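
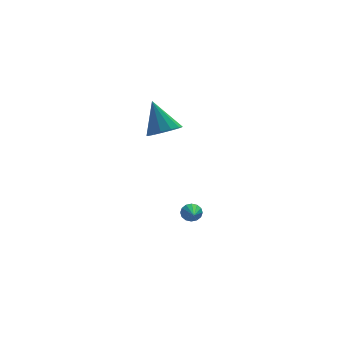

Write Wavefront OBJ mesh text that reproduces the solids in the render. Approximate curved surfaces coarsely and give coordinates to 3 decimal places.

v 0.952 0.918 -3.495
v 1.162 0.657 -3.956
v 0.568 -0.718 -2.745
v 1.392 0.687 -3.774
v 1.504 0.779 -3.517
v 1.468 0.908 -3.254
v 1.293 1.04 -3.056
v 1.027 1.139 -2.976
v 0.741 1.179 -3.034
v 0.511 1.149 -3.217
v 0.399 1.057 -3.474
v 0.435 0.928 -3.737
v 0.61 0.796 -3.935
v 0.876 0.697 -4.015
v -0.522 0.735 2.694
v 0.064 0.165 3.177
v -0.838 1.825 4.366
v 0.367 0.558 2.978
v 0.388 1.008 2.688
v 0.12 1.371 2.401
v -0.352 1.533 2.207
v -0.878 1.441 2.167
v -1.291 1.125 2.295
v -1.46 0.685 2.55
v -1.331 0.262 2.85
v -0.945 -0.012 3.101
v -0.425 -0.048 3.223
f 2 1 4
f 2 4 3
f 4 1 5
f 4 5 3
f 5 1 6
f 5 6 3
f 6 1 7
f 6 7 3
f 7 1 8
f 7 8 3
f 8 1 9
f 8 9 3
f 9 1 10
f 9 10 3
f 10 1 11
f 10 11 3
f 11 1 12
f 11 12 3
f 12 1 13
f 12 13 3
f 13 1 14
f 13 14 3
f 14 1 2
f 14 2 3
f 16 15 18
f 16 18 17
f 18 15 19
f 18 19 17
f 19 15 20
f 19 20 17
f 20 15 21
f 20 21 17
f 21 15 22
f 21 22 17
f 22 15 23
f 22 23 17
f 23 15 24
f 23 24 17
f 24 15 25
f 24 25 17
f 25 15 26
f 25 26 17
f 26 15 27
f 26 27 17
f 27 15 16
f 27 16 17



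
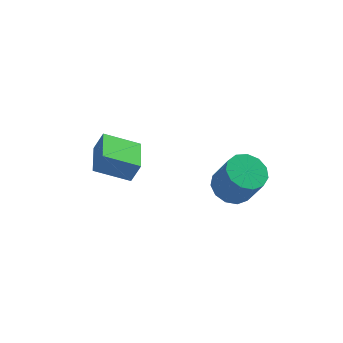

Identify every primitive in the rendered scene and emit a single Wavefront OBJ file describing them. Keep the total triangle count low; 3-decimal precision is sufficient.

v -3.714 1.307 -1.058
v -3.219 1.271 0.046
v -3.278 3.182 -1.194
v -2.782 3.146 -0.09
v -1.938 0.834 -1.87
v -1.442 0.798 -0.766
v -1.501 2.709 -2.006
v -1.006 2.673 -0.902
v 1.993 -3.119 0.755
v 2.922 -3.426 0.346
v 3.456 -4.088 2.056
v 2.527 -3.781 2.465
v 2.999 -2.866 0.539
v 3.533 -3.528 2.249
v 2.757 -2.386 0.8
v 3.292 -3.048 2.51
v 2.273 -2.139 1.047
v 2.807 -2.801 2.757
v 1.699 -2.203 1.201
v 2.234 -2.866 2.911
v 1.219 -2.558 1.214
v 1.753 -3.22 2.924
v 0.985 -3.091 1.081
v 1.519 -3.753 2.791
v 1.07 -3.633 0.844
v 1.604 -4.295 2.554
v 1.449 -4.011 0.579
v 1.983 -4.674 2.289
v 2 -4.106 0.37
v 2.534 -4.769 2.08
v 2.549 -3.888 0.283
v 3.083 -4.551 1.993
f 2 4 1
f 5 2 1
f 1 4 3
f 3 5 1
f 2 8 4
f 6 2 5
f 6 8 2
f 4 8 3
f 7 5 3
f 3 8 7
f 7 6 5
f 8 6 7
f 10 9 13
f 10 13 11
f 11 13 14
f 11 14 12
f 13 9 15
f 13 15 14
f 14 15 16
f 14 16 12
f 15 9 17
f 15 17 16
f 16 17 18
f 16 18 12
f 17 9 19
f 17 19 18
f 18 19 20
f 18 20 12
f 19 9 21
f 19 21 20
f 20 21 22
f 20 22 12
f 21 9 23
f 21 23 22
f 22 23 24
f 22 24 12
f 23 9 25
f 23 25 24
f 24 25 26
f 24 26 12
f 25 9 27
f 25 27 26
f 26 27 28
f 26 28 12
f 27 9 29
f 27 29 28
f 28 29 30
f 28 30 12
f 29 9 31
f 29 31 30
f 30 31 32
f 30 32 12
f 31 9 10
f 31 10 32
f 32 10 11
f 32 11 12



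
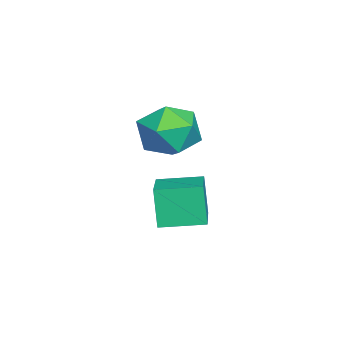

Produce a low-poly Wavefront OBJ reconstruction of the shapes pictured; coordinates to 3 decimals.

v 3.315 -2.805 0.169
v 2.982 -2.999 1.452
v 3.01 -1.475 0.292
v 2.677 -1.67 1.575
v 5.163 -2.43 0.705
v 4.83 -2.625 1.988
v 4.858 -1.101 0.828
v 4.525 -1.295 2.111
v 3.268 -1.845 4.372
v 4.268 -1.66 4.29
v 3.432 -3.16 3.39
v 4.432 -2.975 3.308
v 4.042 -3.292 4.196
v 3.941 -2.478 4.803
v 3.759 -2.342 2.877
v 3.658 -1.528 3.484
v 4.571 -1.967 3.366
v 4.746 -2.554 4.182
v 2.954 -2.266 3.498
v 3.129 -2.853 4.314
f 2 4 1
f 5 2 1
f 1 4 3
f 3 5 1
f 2 8 4
f 6 2 5
f 6 8 2
f 4 8 3
f 7 5 3
f 3 8 7
f 7 6 5
f 8 6 7
f 9 20 14
f 9 14 10
f 9 10 16
f 9 16 19
f 9 19 20
f 10 14 18
f 14 20 13
f 20 19 11
f 19 16 15
f 16 10 17
f 12 18 13
f 12 13 11
f 12 11 15
f 12 15 17
f 12 17 18
f 13 18 14
f 11 13 20
f 15 11 19
f 17 15 16
f 18 17 10



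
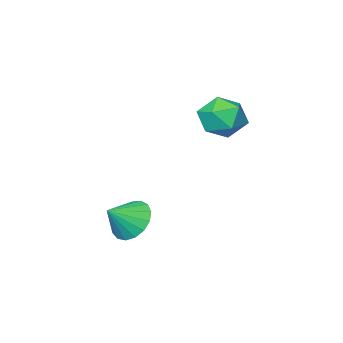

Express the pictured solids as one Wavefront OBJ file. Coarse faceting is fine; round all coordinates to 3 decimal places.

v -2.95 3.779 0.552
v -2.303 2.857 0.246
v -4.257 2.623 1.274
v -3.61 1.701 0.968
v -3.248 2.411 1.82
v -2.44 3.126 1.374
v -4.12 2.354 0.146
v -3.312 3.069 -0.3
v -3.026 1.976 -0.004
v -2.487 2.012 1.03
v -4.073 3.468 0.49
v -3.534 3.504 1.524
v 1.41 2.874 -3.829
v 1.974 2.357 -4.591
v 2.55 2.826 -2.951
v 2.068 2.856 -4.685
v 2.011 3.36 -4.583
v 1.816 3.752 -4.309
v 1.528 3.943 -3.924
v 1.213 3.889 -3.518
v 0.943 3.603 -3.183
v 0.78 3.15 -2.996
v 0.761 2.633 -2.999
v 0.891 2.172 -3.193
v 1.139 1.871 -3.533
v 1.45 1.801 -3.94
v 1.751 1.976 -4.322
f 1 12 6
f 1 6 2
f 1 2 8
f 1 8 11
f 1 11 12
f 2 6 10
f 6 12 5
f 12 11 3
f 11 8 7
f 8 2 9
f 4 10 5
f 4 5 3
f 4 3 7
f 4 7 9
f 4 9 10
f 5 10 6
f 3 5 12
f 7 3 11
f 9 7 8
f 10 9 2
f 14 13 16
f 14 16 15
f 16 13 17
f 16 17 15
f 17 13 18
f 17 18 15
f 18 13 19
f 18 19 15
f 19 13 20
f 19 20 15
f 20 13 21
f 20 21 15
f 21 13 22
f 21 22 15
f 22 13 23
f 22 23 15
f 23 13 24
f 23 24 15
f 24 13 25
f 24 25 15
f 25 13 26
f 25 26 15
f 26 13 27
f 26 27 15
f 27 13 14
f 27 14 15



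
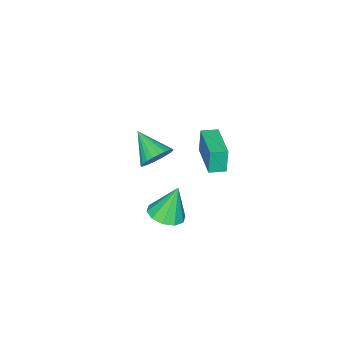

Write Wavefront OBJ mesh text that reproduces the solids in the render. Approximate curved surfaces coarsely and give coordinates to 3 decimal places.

v 3.608 0.334 -0.184
v 4.415 0.786 -0.014
v 3.072 0.626 1.584
v 4.025 1.177 -0.196
v 3.476 1.245 -0.374
v 2.978 0.966 -0.479
v 2.72 0.445 -0.472
v 2.802 -0.118 -0.354
v 3.191 -0.508 -0.171
v 3.74 -0.577 0.007
v 4.239 -0.297 0.112
v 4.496 0.223 0.104
v -2.663 -2.677 -1.792
v -2.83 -2.719 -0.373
v -3.353 -2.103 -1.857
v -3.52 -2.145 -0.437
v -1.3 -1.015 -1.583
v -1.467 -1.057 -0.163
v -1.99 -0.441 -1.647
v -2.157 -0.483 -0.228
v 0.296 -2.927 -0.38
v 1.143 -3.254 -0.581
v -0.056 -4.433 0.58
v 1.209 -3.073 -0.273
v 1.135 -2.87 0.018
v 0.933 -2.675 0.249
v 0.635 -2.519 0.384
v 0.285 -2.425 0.403
v -0.063 -2.408 0.302
v -0.357 -2.469 0.098
v -0.551 -2.601 -0.179
v -0.616 -2.782 -0.487
v -0.542 -2.985 -0.778
v -0.341 -3.179 -1.009
v -0.042 -3.335 -1.144
v 0.308 -3.429 -1.163
v 0.656 -3.447 -1.063
v 0.949 -3.385 -0.858
f 2 1 4
f 2 4 3
f 4 1 5
f 4 5 3
f 5 1 6
f 5 6 3
f 6 1 7
f 6 7 3
f 7 1 8
f 7 8 3
f 8 1 9
f 8 9 3
f 9 1 10
f 9 10 3
f 10 1 11
f 10 11 3
f 11 1 12
f 11 12 3
f 12 1 2
f 12 2 3
f 14 16 13
f 17 14 13
f 13 16 15
f 15 17 13
f 14 20 16
f 18 14 17
f 18 20 14
f 16 20 15
f 19 17 15
f 15 20 19
f 19 18 17
f 20 18 19
f 22 21 24
f 22 24 23
f 24 21 25
f 24 25 23
f 25 21 26
f 25 26 23
f 26 21 27
f 26 27 23
f 27 21 28
f 27 28 23
f 28 21 29
f 28 29 23
f 29 21 30
f 29 30 23
f 30 21 31
f 30 31 23
f 31 21 32
f 31 32 23
f 32 21 33
f 32 33 23
f 33 21 34
f 33 34 23
f 34 21 35
f 34 35 23
f 35 21 36
f 35 36 23
f 36 21 37
f 36 37 23
f 37 21 38
f 37 38 23
f 38 21 22
f 38 22 23



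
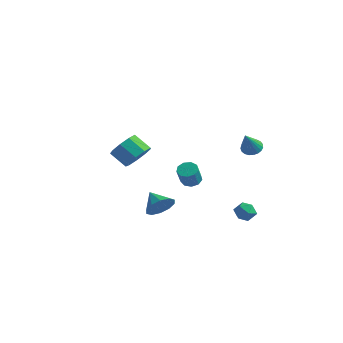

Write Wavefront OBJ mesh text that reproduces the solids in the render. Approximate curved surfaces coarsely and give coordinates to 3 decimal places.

v 0.13 -2.835 -2.7
v 0.464 -3.258 -1.918
v -0.97 -2.445 -2.02
v 0.658 -2.704 -1.921
v 0.65 -2.2 -2.222
v 0.444 -1.938 -2.705
v 0.117 -2.019 -3.187
v -0.204 -2.411 -3.482
v -0.398 -2.965 -3.479
v -0.391 -3.469 -3.178
v -0.184 -3.731 -2.695
v 0.142 -3.65 -2.214
v 3.551 1.215 1.581
v 3.957 0.837 1.223
v 3.809 0.185 2.959
v 4.13 1.022 1.329
v 4.203 1.241 1.478
v 4.163 1.455 1.645
v 4.017 1.627 1.801
v 3.791 1.728 1.919
v 3.523 1.741 1.978
v 3.26 1.662 1.969
v 3.048 1.506 1.892
v 2.922 1.3 1.762
v 2.906 1.079 1.6
v 3.001 0.881 1.435
v 3.191 0.742 1.295
v 3.443 0.684 1.204
v 3.714 0.717 1.179
v -1.032 1.559 -2.549
v -0.679 1.11 -2.88
v -0.456 0.432 -1.723
v -0.808 0.881 -1.391
v -0.41 1.443 -2.737
v -0.186 0.765 -1.58
v -0.432 1.83 -2.505
v -0.208 1.152 -1.348
v -0.734 2.091 -2.294
v -0.511 1.412 -1.137
v -1.176 2.102 -2.202
v -0.952 1.424 -1.045
v -1.55 1.86 -2.272
v -1.327 1.181 -1.115
v -1.682 1.477 -2.471
v -1.459 0.798 -1.314
v -1.51 1.132 -2.707
v -1.286 0.454 -1.55
v -1.113 0.988 -2.868
v -0.89 0.309 -1.711
v 3.929 0.916 -3.038
v 4.502 0.498 -3.236
v 3.218 -0.038 -3.084
v 3.791 -0.456 -3.282
v 3.755 -0.178 -2.601
v 4.195 0.411 -2.573
v 3.525 0.049 -3.747
v 3.965 0.638 -3.719
v 4.252 -0.038 -3.674
v 4.395 -0.178 -2.966
v 3.325 0.638 -3.354
v 3.468 0.498 -2.646
v -3.475 -0.361 -0.687
v -2.943 0.094 0.069
v -3.993 -0.065 0.903
v -4.525 -0.519 0.147
v -3.305 0.576 -0.295
v -4.355 0.418 0.539
v -3.746 0.621 -0.842
v -4.796 0.462 -0.008
v -4.061 0.206 -1.317
v -5.111 0.047 -0.483
v -4.101 -0.475 -1.497
v -5.151 -0.633 -0.663
v -3.849 -1.101 -1.298
v -4.898 -1.26 -0.464
v -3.421 -1.382 -0.813
v -4.471 -1.54 0.021
v -3.019 -1.184 -0.269
v -4.069 -1.343 0.565
v -2.83 -0.602 0.079
v -3.88 -0.76 0.913
f 2 1 4
f 2 4 3
f 4 1 5
f 4 5 3
f 5 1 6
f 5 6 3
f 6 1 7
f 6 7 3
f 7 1 8
f 7 8 3
f 8 1 9
f 8 9 3
f 9 1 10
f 9 10 3
f 10 1 11
f 10 11 3
f 11 1 12
f 11 12 3
f 12 1 2
f 12 2 3
f 14 13 16
f 14 16 15
f 16 13 17
f 16 17 15
f 17 13 18
f 17 18 15
f 18 13 19
f 18 19 15
f 19 13 20
f 19 20 15
f 20 13 21
f 20 21 15
f 21 13 22
f 21 22 15
f 22 13 23
f 22 23 15
f 23 13 24
f 23 24 15
f 24 13 25
f 24 25 15
f 25 13 26
f 25 26 15
f 26 13 27
f 26 27 15
f 27 13 28
f 27 28 15
f 28 13 29
f 28 29 15
f 29 13 14
f 29 14 15
f 31 30 34
f 31 34 32
f 32 34 35
f 32 35 33
f 34 30 36
f 34 36 35
f 35 36 37
f 35 37 33
f 36 30 38
f 36 38 37
f 37 38 39
f 37 39 33
f 38 30 40
f 38 40 39
f 39 40 41
f 39 41 33
f 40 30 42
f 40 42 41
f 41 42 43
f 41 43 33
f 42 30 44
f 42 44 43
f 43 44 45
f 43 45 33
f 44 30 46
f 44 46 45
f 45 46 47
f 45 47 33
f 46 30 48
f 46 48 47
f 47 48 49
f 47 49 33
f 48 30 31
f 48 31 49
f 49 31 32
f 49 32 33
f 50 61 55
f 50 55 51
f 50 51 57
f 50 57 60
f 50 60 61
f 51 55 59
f 55 61 54
f 61 60 52
f 60 57 56
f 57 51 58
f 53 59 54
f 53 54 52
f 53 52 56
f 53 56 58
f 53 58 59
f 54 59 55
f 52 54 61
f 56 52 60
f 58 56 57
f 59 58 51
f 63 62 66
f 63 66 64
f 64 66 67
f 64 67 65
f 66 62 68
f 66 68 67
f 67 68 69
f 67 69 65
f 68 62 70
f 68 70 69
f 69 70 71
f 69 71 65
f 70 62 72
f 70 72 71
f 71 72 73
f 71 73 65
f 72 62 74
f 72 74 73
f 73 74 75
f 73 75 65
f 74 62 76
f 74 76 75
f 75 76 77
f 75 77 65
f 76 62 78
f 76 78 77
f 77 78 79
f 77 79 65
f 78 62 80
f 78 80 79
f 79 80 81
f 79 81 65
f 80 62 63
f 80 63 81
f 81 63 64
f 81 64 65



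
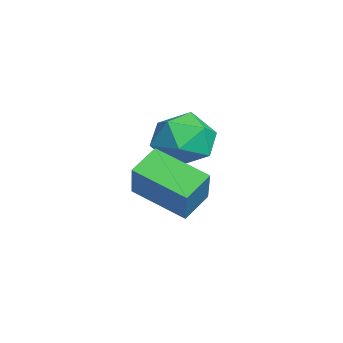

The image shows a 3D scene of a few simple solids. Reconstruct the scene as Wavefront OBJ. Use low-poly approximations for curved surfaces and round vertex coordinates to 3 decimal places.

v -1.39 -1.971 0.144
v -0.326 -2.336 -0.428
v -1.874 -3.924 0.488
v -0.81 -4.289 -0.084
v -0.758 -3.698 1.03
v -0.458 -2.491 0.817
v -1.742 -3.769 -0.757
v -1.442 -2.562 -0.97
v -0.543 -3.447 -0.985
v 0.065 -3.403 0.12
v -2.265 -2.857 -0.06
v -1.657 -2.813 1.045
v 0.224 -4.227 -0.714
v 1.287 -4.3 0.774
v 1.393 -2.602 -1.471
v 2.456 -2.674 0.017
v 0.984 -5.046 -1.297
v 2.047 -5.118 0.191
v 2.153 -3.42 -2.054
v 3.216 -3.493 -0.566
f 1 12 6
f 1 6 2
f 1 2 8
f 1 8 11
f 1 11 12
f 2 6 10
f 6 12 5
f 12 11 3
f 11 8 7
f 8 2 9
f 4 10 5
f 4 5 3
f 4 3 7
f 4 7 9
f 4 9 10
f 5 10 6
f 3 5 12
f 7 3 11
f 9 7 8
f 10 9 2
f 14 16 13
f 17 14 13
f 13 16 15
f 15 17 13
f 14 20 16
f 18 14 17
f 18 20 14
f 16 20 15
f 19 17 15
f 15 20 19
f 19 18 17
f 20 18 19



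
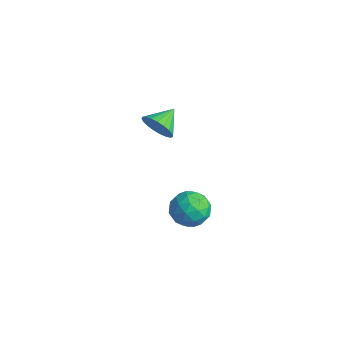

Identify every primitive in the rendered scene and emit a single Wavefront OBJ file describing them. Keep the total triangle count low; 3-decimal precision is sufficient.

v 1.916 -2.765 0.667
v 2.644 -2.853 1.177
v 2.136 -4.087 0.123
v 2.864 -4.175 0.633
v 2.054 -4.163 1.009
v 1.917 -3.346 1.346
v 2.863 -3.594 -0.046
v 2.726 -2.777 0.291
v 3.229 -3.366 0.737
v 2.729 -3.718 1.389
v 2.051 -3.222 -0.089
v 1.551 -3.574 0.563
v 2.26 -2.693 0.97
v 2.52 -4.247 0.33
v 2.043 -4.24 0.551
v 2.471 -4.292 0.851
v 1.833 -2.983 1.069
v 2.261 -3.035 1.369
v 1.915 -3.805 1.27
v 2.519 -3.905 -0.069
v 2.947 -3.957 0.231
v 2.309 -2.648 0.449
v 2.737 -2.7 0.749
v 2.865 -3.135 0.03
v 3.032 -3.046 1.011
v 3.162 -3.823 0.691
v 3.161 -3.482 0.292
v 3.081 -3.001 0.49
v 2.739 -3.253 1.394
v 2.868 -4.03 1.075
v 2.392 -4.023 1.296
v 2.312 -3.543 1.493
v 3.083 -3.554 1.136
v 1.912 -2.91 0.225
v 2.041 -3.687 -0.094
v 2.468 -3.397 -0.193
v 2.388 -2.917 0.004
v 1.618 -3.117 0.609
v 1.748 -3.894 0.289
v 1.699 -3.939 0.81
v 1.619 -3.458 1.008
v 1.697 -3.386 0.164
v -2.77 -1.476 1.003
v -2.176 -1.551 1.548
v -3.07 -0.404 1.477
v -2.019 -1.395 1.294
v -1.992 -1.253 0.99
v -2.099 -1.149 0.688
v -2.323 -1.103 0.44
v -2.624 -1.12 0.29
v -2.95 -1.2 0.263
v -3.245 -1.327 0.364
v -3.458 -1.48 0.576
v -3.552 -1.632 0.861
v -3.511 -1.757 1.171
v -3.342 -1.834 1.452
v -3.074 -1.849 1.655
v -2.753 -1.799 1.746
v -2.435 -1.694 1.708
f 1 38 17
f 38 12 41
f 17 41 6
f 38 41 17
f 1 17 13
f 17 6 18
f 13 18 2
f 17 18 13
f 1 13 22
f 13 2 23
f 22 23 8
f 13 23 22
f 1 22 34
f 22 8 37
f 34 37 11
f 22 37 34
f 1 34 38
f 34 11 42
f 38 42 12
f 34 42 38
f 2 18 29
f 18 6 32
f 29 32 10
f 18 32 29
f 6 41 19
f 41 12 40
f 19 40 5
f 41 40 19
f 12 42 39
f 42 11 35
f 39 35 3
f 42 35 39
f 11 37 36
f 37 8 24
f 36 24 7
f 37 24 36
f 8 23 28
f 23 2 25
f 28 25 9
f 23 25 28
f 4 30 16
f 30 10 31
f 16 31 5
f 30 31 16
f 4 16 14
f 16 5 15
f 14 15 3
f 16 15 14
f 4 14 21
f 14 3 20
f 21 20 7
f 14 20 21
f 4 21 26
f 21 7 27
f 26 27 9
f 21 27 26
f 4 26 30
f 26 9 33
f 30 33 10
f 26 33 30
f 5 31 19
f 31 10 32
f 19 32 6
f 31 32 19
f 3 15 39
f 15 5 40
f 39 40 12
f 15 40 39
f 7 20 36
f 20 3 35
f 36 35 11
f 20 35 36
f 9 27 28
f 27 7 24
f 28 24 8
f 27 24 28
f 10 33 29
f 33 9 25
f 29 25 2
f 33 25 29
f 44 43 46
f 44 46 45
f 46 43 47
f 46 47 45
f 47 43 48
f 47 48 45
f 48 43 49
f 48 49 45
f 49 43 50
f 49 50 45
f 50 43 51
f 50 51 45
f 51 43 52
f 51 52 45
f 52 43 53
f 52 53 45
f 53 43 54
f 53 54 45
f 54 43 55
f 54 55 45
f 55 43 56
f 55 56 45
f 56 43 57
f 56 57 45
f 57 43 58
f 57 58 45
f 58 43 59
f 58 59 45
f 59 43 44
f 59 44 45



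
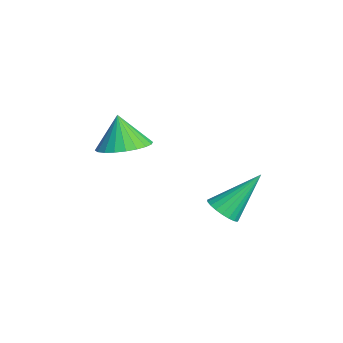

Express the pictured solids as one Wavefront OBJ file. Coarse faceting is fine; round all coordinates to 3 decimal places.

v -0.389 0.278 -2.524
v 0.544 0.158 -2.185
v -0.871 0.162 -1.236
v 0.505 0.545 -2.165
v 0.33 0.892 -2.199
v 0.046 1.146 -2.283
v -0.305 1.267 -2.404
v -0.668 1.238 -2.543
v -0.989 1.062 -2.679
v -1.219 0.767 -2.791
v -1.322 0.398 -2.863
v -1.283 0.01 -2.883
v -1.107 -0.337 -2.849
v -0.823 -0.59 -2.765
v -0.472 -0.711 -2.644
v -0.109 -0.682 -2.505
v 0.212 -0.507 -2.369
v 0.441 -0.212 -2.256
v 3.601 2.731 -3.502
v 4.058 3.108 -3.793
v 3.419 4.049 -2.078
v 3.827 3.2 -3.908
v 3.556 3.211 -3.953
v 3.293 3.139 -3.92
v 3.084 2.996 -3.814
v 2.964 2.808 -3.655
v 2.954 2.606 -3.47
v 3.056 2.425 -3.29
v 3.252 2.298 -3.147
v 3.509 2.245 -3.065
v 3.781 2.276 -3.059
v 4.023 2.386 -3.13
v 4.191 2.555 -3.265
v 4.258 2.755 -3.441
v 4.211 2.95 -3.628
f 2 1 4
f 2 4 3
f 4 1 5
f 4 5 3
f 5 1 6
f 5 6 3
f 6 1 7
f 6 7 3
f 7 1 8
f 7 8 3
f 8 1 9
f 8 9 3
f 9 1 10
f 9 10 3
f 10 1 11
f 10 11 3
f 11 1 12
f 11 12 3
f 12 1 13
f 12 13 3
f 13 1 14
f 13 14 3
f 14 1 15
f 14 15 3
f 15 1 16
f 15 16 3
f 16 1 17
f 16 17 3
f 17 1 18
f 17 18 3
f 18 1 2
f 18 2 3
f 20 19 22
f 20 22 21
f 22 19 23
f 22 23 21
f 23 19 24
f 23 24 21
f 24 19 25
f 24 25 21
f 25 19 26
f 25 26 21
f 26 19 27
f 26 27 21
f 27 19 28
f 27 28 21
f 28 19 29
f 28 29 21
f 29 19 30
f 29 30 21
f 30 19 31
f 30 31 21
f 31 19 32
f 31 32 21
f 32 19 33
f 32 33 21
f 33 19 34
f 33 34 21
f 34 19 35
f 34 35 21
f 35 19 20
f 35 20 21



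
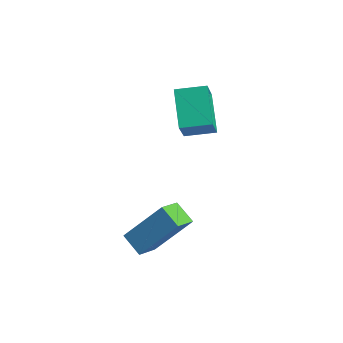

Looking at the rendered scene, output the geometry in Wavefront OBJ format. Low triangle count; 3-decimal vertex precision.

v 2.734 -0.231 -2.568
v 2.911 -1.261 -1.901
v 1.82 -0.105 -2.132
v 1.997 -1.135 -1.465
v 3.623 0.915 -1.035
v 3.8 -0.115 -0.368
v 2.709 1.041 -0.599
v 2.886 0.011 0.068
v 1.586 2.4 2.285
v 0.439 3.388 3.222
v 1.126 3.198 0.88
v -0.02 4.186 1.817
v 2.5 3.274 2.483
v 1.354 4.262 3.42
v 2.041 4.072 1.078
v 0.894 5.06 2.015
f 2 4 1
f 5 2 1
f 1 4 3
f 3 5 1
f 2 8 4
f 6 2 5
f 6 8 2
f 4 8 3
f 7 5 3
f 3 8 7
f 7 6 5
f 8 6 7
f 10 12 9
f 13 10 9
f 9 12 11
f 11 13 9
f 10 16 12
f 14 10 13
f 14 16 10
f 12 16 11
f 15 13 11
f 11 16 15
f 15 14 13
f 16 14 15



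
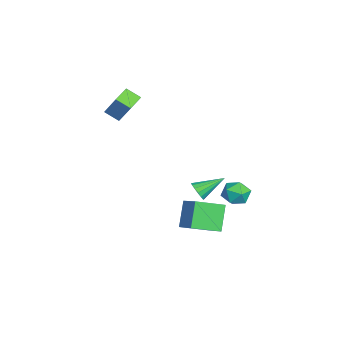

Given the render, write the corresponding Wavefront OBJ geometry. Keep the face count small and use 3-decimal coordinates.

v 3.399 3.75 0.031
v 4.112 3.118 0.202
v 2.528 2.602 -0.582
v 3.241 1.97 -0.411
v 2.75 2.356 0.327
v 3.288 3.066 0.706
v 3.352 2.654 -1.086
v 3.89 3.364 -0.707
v 4.083 2.441 -0.489
v 3.711 2.257 0.385
v 2.929 3.463 -0.765
v 2.557 3.279 0.109
v -4.17 -3.88 3.487
v -3.322 -3.195 5.068
v -3.782 -3.008 2.901
v -2.934 -2.323 4.482
v -3.086 -4.557 3.198
v -2.238 -3.872 4.779
v -2.698 -3.685 2.612
v -1.85 -3 4.193
v 2.366 -0.392 -3.684
v 1.264 -0.053 -2.124
v 2.097 1.417 -4.268
v 0.995 1.756 -2.707
v 4.005 0.184 -2.653
v 2.903 0.523 -1.092
v 3.736 1.993 -3.236
v 2.634 2.332 -1.676
v -3.138 1.141 -4.31
v -2.463 1.109 -3.983
v -3.502 2.879 -3.39
v -2.404 1.299 -4.317
v -2.542 1.446 -4.649
v -2.839 1.511 -4.89
v -3.216 1.477 -4.976
v -3.572 1.354 -4.883
v -3.812 1.173 -4.637
v -3.871 0.984 -4.303
v -3.733 0.837 -3.971
v -3.436 0.771 -3.73
v -3.059 0.805 -3.644
v -2.703 0.929 -3.737
f 1 12 6
f 1 6 2
f 1 2 8
f 1 8 11
f 1 11 12
f 2 6 10
f 6 12 5
f 12 11 3
f 11 8 7
f 8 2 9
f 4 10 5
f 4 5 3
f 4 3 7
f 4 7 9
f 4 9 10
f 5 10 6
f 3 5 12
f 7 3 11
f 9 7 8
f 10 9 2
f 14 16 13
f 17 14 13
f 13 16 15
f 15 17 13
f 14 20 16
f 18 14 17
f 18 20 14
f 16 20 15
f 19 17 15
f 15 20 19
f 19 18 17
f 20 18 19
f 22 24 21
f 25 22 21
f 21 24 23
f 23 25 21
f 22 28 24
f 26 22 25
f 26 28 22
f 24 28 23
f 27 25 23
f 23 28 27
f 27 26 25
f 28 26 27
f 30 29 32
f 30 32 31
f 32 29 33
f 32 33 31
f 33 29 34
f 33 34 31
f 34 29 35
f 34 35 31
f 35 29 36
f 35 36 31
f 36 29 37
f 36 37 31
f 37 29 38
f 37 38 31
f 38 29 39
f 38 39 31
f 39 29 40
f 39 40 31
f 40 29 41
f 40 41 31
f 41 29 42
f 41 42 31
f 42 29 30
f 42 30 31



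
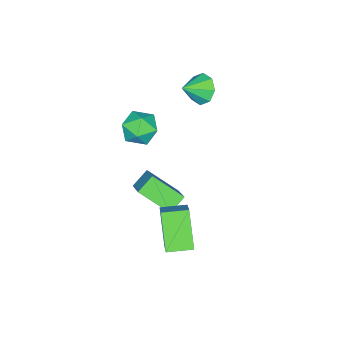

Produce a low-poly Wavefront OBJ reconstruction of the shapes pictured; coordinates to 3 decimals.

v -3.474 -1.626 1.72
v -3.088 -0.964 1.573
v -2.586 -2.014 2.3
v -3.406 -0.936 2.078
v -3.763 -1.312 2.373
v -3.951 -1.872 2.286
v -3.86 -2.287 1.867
v -3.543 -2.315 1.362
v -3.185 -1.939 1.067
v -2.997 -1.38 1.154
v -0.107 -2.783 -2.819
v -0.87 -2.597 -2.285
v -0.446 -1.433 -3.777
v -1.21 -1.247 -3.243
v 0.75 -1.913 -1.897
v -0.014 -1.727 -1.363
v 0.41 -0.563 -2.855
v -0.353 -0.377 -2.321
v -0.725 -1.968 1.043
v -0.332 -2.198 0.274
v -0.988 -3.362 1.326
v -0.595 -3.592 0.557
v -0.105 -3.262 1.228
v 0.057 -2.4 1.053
v -1.377 -3.16 0.547
v -1.215 -2.298 0.372
v -0.735 -2.934 -0.032
v 0.051 -2.997 0.388
v -1.371 -2.563 1.212
v -0.585 -2.626 1.632
v 0.204 0.131 -2.008
v 1.256 0.916 -0.835
v 1.09 0.966 -3.361
v 2.142 1.75 -2.188
v 0.918 -0.73 -2.072
v 1.97 0.054 -0.899
v 1.804 0.104 -3.425
v 2.856 0.889 -2.252
f 2 1 4
f 2 4 3
f 4 1 5
f 4 5 3
f 5 1 6
f 5 6 3
f 6 1 7
f 6 7 3
f 7 1 8
f 7 8 3
f 8 1 9
f 8 9 3
f 9 1 10
f 9 10 3
f 10 1 2
f 10 2 3
f 12 14 11
f 15 12 11
f 11 14 13
f 13 15 11
f 12 18 14
f 16 12 15
f 16 18 12
f 14 18 13
f 17 15 13
f 13 18 17
f 17 16 15
f 18 16 17
f 19 30 24
f 19 24 20
f 19 20 26
f 19 26 29
f 19 29 30
f 20 24 28
f 24 30 23
f 30 29 21
f 29 26 25
f 26 20 27
f 22 28 23
f 22 23 21
f 22 21 25
f 22 25 27
f 22 27 28
f 23 28 24
f 21 23 30
f 25 21 29
f 27 25 26
f 28 27 20
f 32 34 31
f 35 32 31
f 31 34 33
f 33 35 31
f 32 38 34
f 36 32 35
f 36 38 32
f 34 38 33
f 37 35 33
f 33 38 37
f 37 36 35
f 38 36 37



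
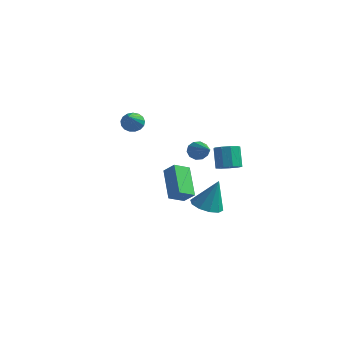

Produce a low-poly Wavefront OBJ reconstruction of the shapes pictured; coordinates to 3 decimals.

v -3.319 2.529 2.021
v -3.016 2.303 1.53
v -2.501 0.931 3.259
v -2.824 2.494 1.65
v -2.745 2.694 1.855
v -2.797 2.855 2.098
v -2.969 2.942 2.324
v -3.221 2.934 2.48
v -3.495 2.834 2.532
v -3.729 2.663 2.466
v -3.869 2.462 2.299
v -3.883 2.276 2.068
v -3.767 2.148 1.826
v -3.549 2.108 1.629
v -3.278 2.163 1.522
v 1.999 0.958 -1.734
v 2.808 0.724 -1.909
v 2.461 1.322 -0.086
v 2.761 1.244 -2.011
v 2.423 1.654 -2.007
v 1.923 1.798 -1.899
v 1.452 1.621 -1.728
v 1.19 1.191 -1.559
v 1.237 0.672 -1.457
v 1.575 0.261 -1.461
v 2.075 0.117 -1.569
v 2.546 0.294 -1.74
v 2.976 -1.497 3.345
v 3.373 -1.268 3.04
v 4.324 -2.643 4.235
v 3.341 -1.085 3.324
v 3.17 -1.059 3.617
v 2.925 -1.2 3.806
v 2.7 -1.455 3.819
v 2.58 -1.725 3.651
v 2.612 -1.908 3.366
v 2.783 -1.934 3.074
v 3.028 -1.793 2.885
v 3.253 -1.539 2.872
v 3.3 0.821 1.308
v 3.808 1.226 1.319
v 3.388 1.725 2.362
v 2.88 1.319 2.352
v 3.47 1.411 1.095
v 3.051 1.909 2.138
v 3.053 1.319 0.971
v 2.634 1.817 2.015
v 2.752 0.994 1.005
v 2.332 1.492 2.048
v 2.706 0.588 1.181
v 2.287 1.087 2.224
v 2.939 0.291 1.416
v 2.519 0.79 2.46
v 3.34 0.242 1.601
v 2.921 0.74 2.644
v 3.723 0.464 1.649
v 3.303 0.962 2.692
v 3.907 0.852 1.538
v 3.488 1.351 2.581
v -0.816 3.41 -3.364
v -1.246 2.606 -2.928
v -1.873 4.615 -2.184
v -2.303 3.811 -1.748
v -0.157 3.389 -2.752
v -0.587 2.585 -2.316
v -1.214 4.594 -1.572
v -1.644 3.79 -1.136
f 2 1 4
f 2 4 3
f 4 1 5
f 4 5 3
f 5 1 6
f 5 6 3
f 6 1 7
f 6 7 3
f 7 1 8
f 7 8 3
f 8 1 9
f 8 9 3
f 9 1 10
f 9 10 3
f 10 1 11
f 10 11 3
f 11 1 12
f 11 12 3
f 12 1 13
f 12 13 3
f 13 1 14
f 13 14 3
f 14 1 15
f 14 15 3
f 15 1 2
f 15 2 3
f 17 16 19
f 17 19 18
f 19 16 20
f 19 20 18
f 20 16 21
f 20 21 18
f 21 16 22
f 21 22 18
f 22 16 23
f 22 23 18
f 23 16 24
f 23 24 18
f 24 16 25
f 24 25 18
f 25 16 26
f 25 26 18
f 26 16 27
f 26 27 18
f 27 16 17
f 27 17 18
f 29 28 31
f 29 31 30
f 31 28 32
f 31 32 30
f 32 28 33
f 32 33 30
f 33 28 34
f 33 34 30
f 34 28 35
f 34 35 30
f 35 28 36
f 35 36 30
f 36 28 37
f 36 37 30
f 37 28 38
f 37 38 30
f 38 28 39
f 38 39 30
f 39 28 29
f 39 29 30
f 41 40 44
f 41 44 42
f 42 44 45
f 42 45 43
f 44 40 46
f 44 46 45
f 45 46 47
f 45 47 43
f 46 40 48
f 46 48 47
f 47 48 49
f 47 49 43
f 48 40 50
f 48 50 49
f 49 50 51
f 49 51 43
f 50 40 52
f 50 52 51
f 51 52 53
f 51 53 43
f 52 40 54
f 52 54 53
f 53 54 55
f 53 55 43
f 54 40 56
f 54 56 55
f 55 56 57
f 55 57 43
f 56 40 58
f 56 58 57
f 57 58 59
f 57 59 43
f 58 40 41
f 58 41 59
f 59 41 42
f 59 42 43
f 61 63 60
f 64 61 60
f 60 63 62
f 62 64 60
f 61 67 63
f 65 61 64
f 65 67 61
f 63 67 62
f 66 64 62
f 62 67 66
f 66 65 64
f 67 65 66



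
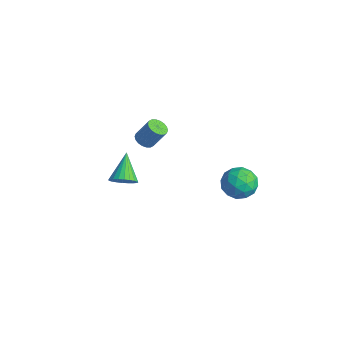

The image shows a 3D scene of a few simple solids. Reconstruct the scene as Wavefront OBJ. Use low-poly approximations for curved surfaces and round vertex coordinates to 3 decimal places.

v -3.133 -1.212 1.686
v -2.639 -1.649 1.697
v -2.132 -1.045 2.985
v -2.627 -0.608 2.974
v -2.524 -1.424 1.546
v -2.018 -0.82 2.834
v -2.53 -1.158 1.423
v -2.024 -0.554 2.711
v -2.656 -0.902 1.353
v -2.149 -0.298 2.641
v -2.876 -0.707 1.348
v -2.369 -0.103 2.636
v -3.147 -0.613 1.41
v -2.64 -0.009 2.698
v -3.415 -0.637 1.527
v -2.909 -0.033 2.815
v -3.628 -0.775 1.675
v -3.121 -0.171 2.963
v -3.742 -1 1.826
v -3.236 -0.396 3.114
v -3.736 -1.266 1.949
v -3.23 -0.662 3.237
v -3.611 -1.522 2.019
v -3.104 -0.918 3.307
v -3.391 -1.717 2.024
v -2.884 -1.113 3.312
v -3.12 -1.811 1.962
v -2.613 -1.207 3.25
v -2.851 -1.787 1.845
v -2.345 -1.183 3.133
v -0.894 4.67 -3.424
v -0.066 3.843 -3.628
v -1.434 3.737 -1.832
v -0.606 2.91 -2.036
v -0.283 4.011 -1.725
v 0.05 4.587 -2.709
v -1.55 2.993 -2.751
v -1.217 3.569 -3.735
v -0.471 2.807 -3.212
v 0.312 3.436 -2.577
v -1.812 4.144 -2.883
v -1.029 4.773 -2.248
v -0.433 4.338 -3.666
v -1.067 3.242 -1.794
v -0.878 3.888 -1.612
v -0.391 3.403 -1.731
v -0.364 4.776 -3.125
v 0.123 4.29 -3.245
v -0.005 4.388 -2.127
v -1.623 3.29 -2.215
v -1.136 2.804 -2.335
v -1.109 4.177 -3.729
v -0.622 3.692 -3.848
v -1.495 3.192 -3.333
v -0.184 3.243 -3.541
v -0.501 2.695 -2.605
v -1.056 2.743 -3.026
v -0.86 3.082 -3.604
v 0.277 3.613 -3.168
v -0.041 3.065 -2.232
v 0.149 3.712 -2.049
v 0.345 4.051 -2.628
v 0.038 3.004 -2.923
v -1.459 4.515 -3.228
v -1.777 3.967 -2.292
v -1.845 3.529 -2.832
v -1.649 3.868 -3.411
v -0.999 4.885 -2.855
v -1.316 4.337 -1.919
v -0.64 4.498 -1.856
v -0.444 4.837 -2.434
v -1.538 4.576 -2.537
v -0.503 -4.046 1.22
v -0.199 -4.509 1.851
v -1.717 -3.154 2.46
v 0.001 -4.249 1.86
v 0.124 -3.958 1.772
v 0.152 -3.681 1.599
v 0.079 -3.459 1.369
v -0.082 -3.327 1.116
v -0.307 -3.303 0.879
v -0.562 -3.393 0.694
v -0.808 -3.582 0.589
v -1.008 -3.842 0.58
v -1.131 -4.133 0.669
v -1.158 -4.41 0.841
v -1.086 -4.632 1.071
v -0.925 -4.764 1.324
v -0.7 -4.788 1.561
v -0.445 -4.698 1.746
f 2 1 5
f 2 5 3
f 3 5 6
f 3 6 4
f 5 1 7
f 5 7 6
f 6 7 8
f 6 8 4
f 7 1 9
f 7 9 8
f 8 9 10
f 8 10 4
f 9 1 11
f 9 11 10
f 10 11 12
f 10 12 4
f 11 1 13
f 11 13 12
f 12 13 14
f 12 14 4
f 13 1 15
f 13 15 14
f 14 15 16
f 14 16 4
f 15 1 17
f 15 17 16
f 16 17 18
f 16 18 4
f 17 1 19
f 17 19 18
f 18 19 20
f 18 20 4
f 19 1 21
f 19 21 20
f 20 21 22
f 20 22 4
f 21 1 23
f 21 23 22
f 22 23 24
f 22 24 4
f 23 1 25
f 23 25 24
f 24 25 26
f 24 26 4
f 25 1 27
f 25 27 26
f 26 27 28
f 26 28 4
f 27 1 29
f 27 29 28
f 28 29 30
f 28 30 4
f 29 1 2
f 29 2 30
f 30 2 3
f 30 3 4
f 31 68 47
f 68 42 71
f 47 71 36
f 68 71 47
f 31 47 43
f 47 36 48
f 43 48 32
f 47 48 43
f 31 43 52
f 43 32 53
f 52 53 38
f 43 53 52
f 31 52 64
f 52 38 67
f 64 67 41
f 52 67 64
f 31 64 68
f 64 41 72
f 68 72 42
f 64 72 68
f 32 48 59
f 48 36 62
f 59 62 40
f 48 62 59
f 36 71 49
f 71 42 70
f 49 70 35
f 71 70 49
f 42 72 69
f 72 41 65
f 69 65 33
f 72 65 69
f 41 67 66
f 67 38 54
f 66 54 37
f 67 54 66
f 38 53 58
f 53 32 55
f 58 55 39
f 53 55 58
f 34 60 46
f 60 40 61
f 46 61 35
f 60 61 46
f 34 46 44
f 46 35 45
f 44 45 33
f 46 45 44
f 34 44 51
f 44 33 50
f 51 50 37
f 44 50 51
f 34 51 56
f 51 37 57
f 56 57 39
f 51 57 56
f 34 56 60
f 56 39 63
f 60 63 40
f 56 63 60
f 35 61 49
f 61 40 62
f 49 62 36
f 61 62 49
f 33 45 69
f 45 35 70
f 69 70 42
f 45 70 69
f 37 50 66
f 50 33 65
f 66 65 41
f 50 65 66
f 39 57 58
f 57 37 54
f 58 54 38
f 57 54 58
f 40 63 59
f 63 39 55
f 59 55 32
f 63 55 59
f 74 73 76
f 74 76 75
f 76 73 77
f 76 77 75
f 77 73 78
f 77 78 75
f 78 73 79
f 78 79 75
f 79 73 80
f 79 80 75
f 80 73 81
f 80 81 75
f 81 73 82
f 81 82 75
f 82 73 83
f 82 83 75
f 83 73 84
f 83 84 75
f 84 73 85
f 84 85 75
f 85 73 86
f 85 86 75
f 86 73 87
f 86 87 75
f 87 73 88
f 87 88 75
f 88 73 89
f 88 89 75
f 89 73 90
f 89 90 75
f 90 73 74
f 90 74 75



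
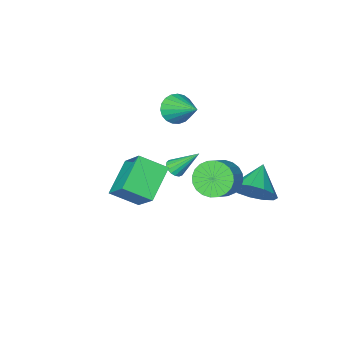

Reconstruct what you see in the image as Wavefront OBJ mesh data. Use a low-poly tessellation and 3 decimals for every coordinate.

v -1.745 0.714 -0.758
v -1.116 -0.171 -0.861
v -2.795 -0.134 0.118
v -0.926 0.119 -0.353
v -0.996 0.597 0.025
v -1.304 1.113 0.155
v -1.751 1.502 -0.005
v -2.197 1.64 -0.404
v -2.499 1.485 -0.916
v -2.561 1.085 -1.378
v -2.364 0.567 -1.643
v -1.971 0.096 -1.627
v -1.505 -0.179 -1.336
v -0.658 -0.106 0.087
v 0.01 -0.366 -0.551
v 0.827 0.146 0.095
v 0.158 0.406 0.733
v -0.093 -0.032 -0.686
v 0.723 0.48 -0.039
v -0.282 0.291 -0.702
v 0.534 0.803 -0.056
v -0.528 0.554 -0.599
v 0.288 1.065 0.048
v -0.795 0.716 -0.391
v 0.022 1.227 0.255
v -1.04 0.753 -0.11
v -0.224 1.264 0.536
v -1.227 0.659 0.2
v -0.411 1.171 0.847
v -1.328 0.449 0.493
v -0.512 0.96 1.14
v -1.327 0.154 0.725
v -0.51 0.666 1.371
v -1.223 -0.18 0.859
v -0.407 0.332 1.506
v -1.034 -0.503 0.876
v -0.218 0.009 1.522
v -0.788 -0.765 0.772
v 0.028 -0.254 1.419
v -0.522 -0.927 0.565
v 0.295 -0.416 1.211
v -0.276 -0.964 0.284
v 0.54 -0.453 0.93
v -0.089 -0.871 -0.027
v 0.727 -0.359 0.62
v 0.012 -0.66 -0.32
v 0.828 -0.149 0.327
v -0.707 -4.185 -2.062
v -0.431 -4.458 -1.716
v -1.473 -3.335 -0.778
v -0.288 -4.259 -1.763
v -0.242 -4.044 -1.878
v -0.302 -3.86 -2.035
v -0.455 -3.751 -2.199
v -0.666 -3.742 -2.331
v -0.886 -3.834 -2.401
v -1.065 -4.006 -2.394
v -1.163 -4.22 -2.311
v -1.155 -4.425 -2.17
v -1.046 -4.576 -2.005
v -0.858 -4.637 -1.853
v -0.636 -4.594 -1.749
v 3.08 -2.009 1.472
v 3.182 -0.636 2.795
v 2.058 -1.267 0.78
v 2.16 0.107 2.104
v 4.38 -1.147 0.476
v 4.482 0.227 1.8
v 3.358 -0.404 -0.215
v 3.46 0.969 1.108
v -0.5 -3.678 2.448
v -0.123 -4.037 3.081
v -0.56 -2.042 3.412
v 0.14 -3.92 2.899
v 0.293 -3.761 2.638
v 0.308 -3.588 2.345
v 0.184 -3.43 2.07
v -0.059 -3.315 1.86
v -0.378 -3.263 1.751
v -0.718 -3.282 1.763
v -1.021 -3.37 1.894
v -1.233 -3.511 2.12
v -1.319 -3.681 2.403
v -1.263 -3.851 2.694
v -1.076 -3.99 2.942
v -0.788 -4.076 3.105
v -0.451 -4.092 3.154
f 2 1 4
f 2 4 3
f 4 1 5
f 4 5 3
f 5 1 6
f 5 6 3
f 6 1 7
f 6 7 3
f 7 1 8
f 7 8 3
f 8 1 9
f 8 9 3
f 9 1 10
f 9 10 3
f 10 1 11
f 10 11 3
f 11 1 12
f 11 12 3
f 12 1 13
f 12 13 3
f 13 1 2
f 13 2 3
f 15 14 18
f 15 18 16
f 16 18 19
f 16 19 17
f 18 14 20
f 18 20 19
f 19 20 21
f 19 21 17
f 20 14 22
f 20 22 21
f 21 22 23
f 21 23 17
f 22 14 24
f 22 24 23
f 23 24 25
f 23 25 17
f 24 14 26
f 24 26 25
f 25 26 27
f 25 27 17
f 26 14 28
f 26 28 27
f 27 28 29
f 27 29 17
f 28 14 30
f 28 30 29
f 29 30 31
f 29 31 17
f 30 14 32
f 30 32 31
f 31 32 33
f 31 33 17
f 32 14 34
f 32 34 33
f 33 34 35
f 33 35 17
f 34 14 36
f 34 36 35
f 35 36 37
f 35 37 17
f 36 14 38
f 36 38 37
f 37 38 39
f 37 39 17
f 38 14 40
f 38 40 39
f 39 40 41
f 39 41 17
f 40 14 42
f 40 42 41
f 41 42 43
f 41 43 17
f 42 14 44
f 42 44 43
f 43 44 45
f 43 45 17
f 44 14 46
f 44 46 45
f 45 46 47
f 45 47 17
f 46 14 15
f 46 15 47
f 47 15 16
f 47 16 17
f 49 48 51
f 49 51 50
f 51 48 52
f 51 52 50
f 52 48 53
f 52 53 50
f 53 48 54
f 53 54 50
f 54 48 55
f 54 55 50
f 55 48 56
f 55 56 50
f 56 48 57
f 56 57 50
f 57 48 58
f 57 58 50
f 58 48 59
f 58 59 50
f 59 48 60
f 59 60 50
f 60 48 61
f 60 61 50
f 61 48 62
f 61 62 50
f 62 48 49
f 62 49 50
f 64 66 63
f 67 64 63
f 63 66 65
f 65 67 63
f 64 70 66
f 68 64 67
f 68 70 64
f 66 70 65
f 69 67 65
f 65 70 69
f 69 68 67
f 70 68 69
f 72 71 74
f 72 74 73
f 74 71 75
f 74 75 73
f 75 71 76
f 75 76 73
f 76 71 77
f 76 77 73
f 77 71 78
f 77 78 73
f 78 71 79
f 78 79 73
f 79 71 80
f 79 80 73
f 80 71 81
f 80 81 73
f 81 71 82
f 81 82 73
f 82 71 83
f 82 83 73
f 83 71 84
f 83 84 73
f 84 71 85
f 84 85 73
f 85 71 86
f 85 86 73
f 86 71 87
f 86 87 73
f 87 71 72
f 87 72 73



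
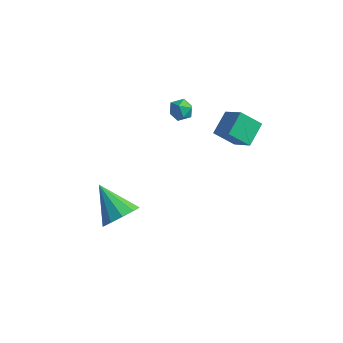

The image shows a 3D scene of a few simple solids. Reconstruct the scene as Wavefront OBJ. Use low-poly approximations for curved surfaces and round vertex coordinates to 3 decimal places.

v -2.688 -3.75 -1.736
v -2.326 -4.255 -0.978
v -4.152 -3.13 -0.624
v -2.083 -3.701 -0.967
v -2.071 -3.165 -1.25
v -2.294 -2.853 -1.718
v -2.668 -2.884 -2.193
v -3.05 -3.245 -2.494
v -3.294 -3.8 -2.505
v -3.306 -4.335 -2.223
v -3.082 -4.647 -1.754
v -2.708 -4.617 -1.279
v 0.346 0.752 1.848
v 0.374 1.899 2.437
v -0.661 1.235 0.955
v -0.633 2.382 1.544
v 1.233 1.138 1.056
v 1.261 2.285 1.645
v 0.226 1.621 0.163
v 0.254 2.768 0.752
v -3.282 2.815 0.573
v -2.634 2.886 0.568
v -3.166 1.774 0.692
v -2.518 1.845 0.687
v -2.866 2.068 1.191
v -2.937 2.712 1.117
v -2.863 1.948 0.143
v -2.934 2.592 0.069
v -2.375 2.351 0.301
v -2.377 2.424 0.949
v -3.423 2.236 0.311
v -3.425 2.309 0.959
f 2 1 4
f 2 4 3
f 4 1 5
f 4 5 3
f 5 1 6
f 5 6 3
f 6 1 7
f 6 7 3
f 7 1 8
f 7 8 3
f 8 1 9
f 8 9 3
f 9 1 10
f 9 10 3
f 10 1 11
f 10 11 3
f 11 1 12
f 11 12 3
f 12 1 2
f 12 2 3
f 14 16 13
f 17 14 13
f 13 16 15
f 15 17 13
f 14 20 16
f 18 14 17
f 18 20 14
f 16 20 15
f 19 17 15
f 15 20 19
f 19 18 17
f 20 18 19
f 21 32 26
f 21 26 22
f 21 22 28
f 21 28 31
f 21 31 32
f 22 26 30
f 26 32 25
f 32 31 23
f 31 28 27
f 28 22 29
f 24 30 25
f 24 25 23
f 24 23 27
f 24 27 29
f 24 29 30
f 25 30 26
f 23 25 32
f 27 23 31
f 29 27 28
f 30 29 22



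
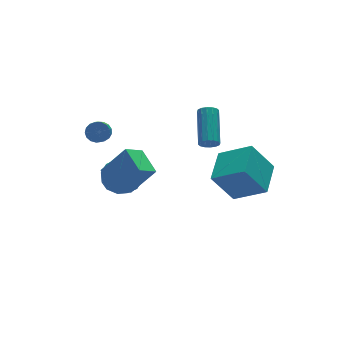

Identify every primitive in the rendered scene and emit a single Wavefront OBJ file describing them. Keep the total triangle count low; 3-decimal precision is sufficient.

v -3.305 1.702 1.822
v -2.998 1.252 1.526
v -3.689 0.048 2.641
v -3.995 0.498 2.938
v -2.809 1.339 1.738
v -3.5 0.135 2.853
v -2.734 1.51 1.969
v -3.424 0.306 3.084
v -2.789 1.724 2.166
v -3.479 0.521 3.281
v -2.963 1.934 2.285
v -3.653 0.73 3.4
v -3.214 2.09 2.297
v -3.905 0.886 3.412
v -3.487 2.157 2.201
v -4.177 0.954 3.316
v -3.718 2.12 2.019
v -4.408 0.917 3.134
v -3.854 1.988 1.791
v -4.544 0.784 2.906
v -3.864 1.789 1.57
v -4.555 0.586 2.685
v -3.747 1.571 1.408
v -4.437 0.367 2.523
v -3.528 1.382 1.34
v -4.218 0.179 2.455
v -3.257 1.267 1.383
v -3.948 0.064 2.498
v 1.141 -4.137 -0.847
v 2.302 -5.398 0.222
v 0.1 -3.671 0.833
v 1.262 -4.932 1.902
v 2.378 -2.688 -0.482
v 3.54 -3.949 0.587
v 1.338 -2.222 1.198
v 2.499 -3.483 2.267
v 0.747 -2.323 2.248
v 1.142 -2.299 1.866
v 2.008 -0.593 2.869
v 1.613 -0.617 3.252
v 0.932 -2.134 1.767
v 1.799 -0.428 2.77
v 0.673 -2.019 1.796
v 1.54 -0.314 2.799
v 0.434 -1.986 1.946
v 1.3 -0.281 2.949
v 0.278 -2.043 2.178
v 1.145 -0.338 3.181
v 0.248 -2.175 2.428
v 1.115 -0.47 3.431
v 0.352 -2.347 2.631
v 1.218 -0.641 3.634
v 0.561 -2.512 2.73
v 1.428 -0.806 3.733
v 0.82 -2.626 2.701
v 1.687 -0.921 3.704
v 1.06 -2.659 2.551
v 1.926 -0.954 3.554
v 1.215 -2.602 2.319
v 2.082 -0.897 3.322
v 1.245 -2.47 2.069
v 2.112 -0.765 3.072
v -2.414 2.807 -2.969
v -1.473 2.857 -2.281
v -2.587 0.963 -2.599
v -1.646 1.013 -1.911
v -2.635 1.54 -1.586
v -2.528 2.68 -1.815
v -1.532 1.14 -3.065
v -1.425 2.28 -3.294
v -0.928 1.827 -2.34
v -1.61 2.074 -1.426
v -2.45 1.746 -3.454
v -3.132 1.993 -2.54
v -1.928 2.994 -2.657
v -2.132 0.826 -2.223
v -2.713 1.136 -2.032
v -2.16 1.165 -1.627
v -2.549 2.89 -2.383
v -1.996 2.919 -1.979
v -2.679 2.145 -1.571
v -2.064 0.901 -2.901
v -1.511 0.93 -2.497
v -1.9 2.655 -3.253
v -1.347 2.684 -2.848
v -1.381 1.675 -3.309
v -1.055 2.418 -2.288
v -1.156 1.334 -2.07
v -1.089 1.409 -2.749
v -1.026 2.078 -2.883
v -1.456 2.563 -1.75
v -1.557 1.479 -1.533
v -2.139 1.789 -1.342
v -2.076 2.459 -1.476
v -1.135 1.957 -1.785
v -2.503 2.341 -3.347
v -2.604 1.257 -3.13
v -1.984 1.361 -3.404
v -1.921 2.031 -3.538
v -2.904 2.486 -2.81
v -3.005 1.402 -2.592
v -3.034 1.742 -1.997
v -2.971 2.411 -2.131
v -2.925 1.863 -3.095
v -3.502 -2.141 0.041
v -4.519 -2.343 0.703
v -3.485 -0.637 0.527
v -4.502 -0.839 1.188
v -2.378 -2.661 1.612
v -3.395 -2.863 2.273
v -2.361 -1.157 2.097
v -3.378 -1.359 2.759
f 2 1 5
f 2 5 3
f 3 5 6
f 3 6 4
f 5 1 7
f 5 7 6
f 6 7 8
f 6 8 4
f 7 1 9
f 7 9 8
f 8 9 10
f 8 10 4
f 9 1 11
f 9 11 10
f 10 11 12
f 10 12 4
f 11 1 13
f 11 13 12
f 12 13 14
f 12 14 4
f 13 1 15
f 13 15 14
f 14 15 16
f 14 16 4
f 15 1 17
f 15 17 16
f 16 17 18
f 16 18 4
f 17 1 19
f 17 19 18
f 18 19 20
f 18 20 4
f 19 1 21
f 19 21 20
f 20 21 22
f 20 22 4
f 21 1 23
f 21 23 22
f 22 23 24
f 22 24 4
f 23 1 25
f 23 25 24
f 24 25 26
f 24 26 4
f 25 1 27
f 25 27 26
f 26 27 28
f 26 28 4
f 27 1 2
f 27 2 28
f 28 2 3
f 28 3 4
f 30 32 29
f 33 30 29
f 29 32 31
f 31 33 29
f 30 36 32
f 34 30 33
f 34 36 30
f 32 36 31
f 35 33 31
f 31 36 35
f 35 34 33
f 36 34 35
f 38 37 41
f 38 41 39
f 39 41 42
f 39 42 40
f 41 37 43
f 41 43 42
f 42 43 44
f 42 44 40
f 43 37 45
f 43 45 44
f 44 45 46
f 44 46 40
f 45 37 47
f 45 47 46
f 46 47 48
f 46 48 40
f 47 37 49
f 47 49 48
f 48 49 50
f 48 50 40
f 49 37 51
f 49 51 50
f 50 51 52
f 50 52 40
f 51 37 53
f 51 53 52
f 52 53 54
f 52 54 40
f 53 37 55
f 53 55 54
f 54 55 56
f 54 56 40
f 55 37 57
f 55 57 56
f 56 57 58
f 56 58 40
f 57 37 59
f 57 59 58
f 58 59 60
f 58 60 40
f 59 37 61
f 59 61 60
f 60 61 62
f 60 62 40
f 61 37 38
f 61 38 62
f 62 38 39
f 62 39 40
f 63 100 79
f 100 74 103
f 79 103 68
f 100 103 79
f 63 79 75
f 79 68 80
f 75 80 64
f 79 80 75
f 63 75 84
f 75 64 85
f 84 85 70
f 75 85 84
f 63 84 96
f 84 70 99
f 96 99 73
f 84 99 96
f 63 96 100
f 96 73 104
f 100 104 74
f 96 104 100
f 64 80 91
f 80 68 94
f 91 94 72
f 80 94 91
f 68 103 81
f 103 74 102
f 81 102 67
f 103 102 81
f 74 104 101
f 104 73 97
f 101 97 65
f 104 97 101
f 73 99 98
f 99 70 86
f 98 86 69
f 99 86 98
f 70 85 90
f 85 64 87
f 90 87 71
f 85 87 90
f 66 92 78
f 92 72 93
f 78 93 67
f 92 93 78
f 66 78 76
f 78 67 77
f 76 77 65
f 78 77 76
f 66 76 83
f 76 65 82
f 83 82 69
f 76 82 83
f 66 83 88
f 83 69 89
f 88 89 71
f 83 89 88
f 66 88 92
f 88 71 95
f 92 95 72
f 88 95 92
f 67 93 81
f 93 72 94
f 81 94 68
f 93 94 81
f 65 77 101
f 77 67 102
f 101 102 74
f 77 102 101
f 69 82 98
f 82 65 97
f 98 97 73
f 82 97 98
f 71 89 90
f 89 69 86
f 90 86 70
f 89 86 90
f 72 95 91
f 95 71 87
f 91 87 64
f 95 87 91
f 106 108 105
f 109 106 105
f 105 108 107
f 107 109 105
f 106 112 108
f 110 106 109
f 110 112 106
f 108 112 107
f 111 109 107
f 107 112 111
f 111 110 109
f 112 110 111



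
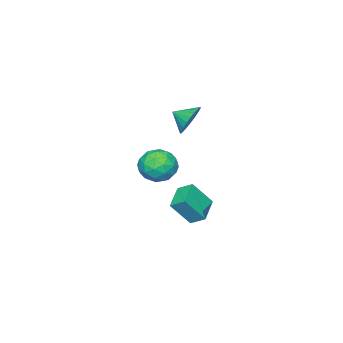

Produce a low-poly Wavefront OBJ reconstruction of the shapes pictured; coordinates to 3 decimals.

v 1.523 -0.435 -0.467
v 2.008 -0.164 -1.36
v 3.032 -0.676 0.28
v 3.517 -0.405 -0.613
v 2.993 0.318 -0.059
v 2.06 0.468 -0.521
v 2.98 -1.308 -0.559
v 2.047 -1.158 -1.021
v 2.909 -0.703 -1.417
v 2.916 0.302 -1.108
v 2.124 -1.142 0.028
v 2.131 -0.137 0.337
v 1.633 -0.278 -0.979
v 3.407 -0.562 -0.101
v 3.099 -0.136 0.225
v 3.384 0.023 -0.3
v 1.663 0.093 -0.486
v 1.949 0.252 -1.011
v 2.527 0.536 -0.246
v 3.091 -1.092 -0.069
v 3.377 -0.933 -0.594
v 1.656 -0.863 -0.78
v 1.941 -0.704 -1.305
v 2.513 -1.376 -0.834
v 2.448 -0.436 -1.537
v 3.335 -0.578 -1.098
v 3.019 -1.108 -1.067
v 2.471 -1.021 -1.338
v 2.452 0.155 -1.356
v 3.339 0.013 -0.916
v 3.031 0.438 -0.591
v 2.483 0.526 -0.862
v 2.981 -0.162 -1.389
v 1.701 -0.853 -0.164
v 2.588 -0.995 0.276
v 2.557 -1.366 -0.218
v 2.009 -1.278 -0.489
v 1.705 -0.262 0.018
v 2.592 -0.404 0.457
v 2.569 0.181 0.258
v 2.021 0.268 -0.013
v 2.059 -0.678 0.309
v 0.838 0.245 -5.01
v -0.472 -0.302 -4.525
v 0.684 1.045 -4.521
v -0.626 0.498 -4.037
v 1.606 -0.418 -3.683
v 0.296 -0.965 -3.199
v 1.452 0.382 -3.195
v 0.142 -0.165 -2.71
v 1.034 0.384 2.186
v 1.328 0.86 2.954
v 1.326 -0.484 2.614
v 0.976 0.787 3.045
v 0.633 0.652 3.005
v 0.351 0.476 2.84
v 0.173 0.286 2.576
v 0.127 0.111 2.253
v 0.218 -0.022 1.919
v 0.434 -0.094 1.626
v 0.741 -0.093 1.419
v 1.093 -0.019 1.328
v 1.436 0.116 1.368
v 1.717 0.292 1.533
v 1.895 0.481 1.797
v 1.942 0.656 2.12
v 1.85 0.79 2.454
v 1.635 0.861 2.747
f 1 38 17
f 38 12 41
f 17 41 6
f 38 41 17
f 1 17 13
f 17 6 18
f 13 18 2
f 17 18 13
f 1 13 22
f 13 2 23
f 22 23 8
f 13 23 22
f 1 22 34
f 22 8 37
f 34 37 11
f 22 37 34
f 1 34 38
f 34 11 42
f 38 42 12
f 34 42 38
f 2 18 29
f 18 6 32
f 29 32 10
f 18 32 29
f 6 41 19
f 41 12 40
f 19 40 5
f 41 40 19
f 12 42 39
f 42 11 35
f 39 35 3
f 42 35 39
f 11 37 36
f 37 8 24
f 36 24 7
f 37 24 36
f 8 23 28
f 23 2 25
f 28 25 9
f 23 25 28
f 4 30 16
f 30 10 31
f 16 31 5
f 30 31 16
f 4 16 14
f 16 5 15
f 14 15 3
f 16 15 14
f 4 14 21
f 14 3 20
f 21 20 7
f 14 20 21
f 4 21 26
f 21 7 27
f 26 27 9
f 21 27 26
f 4 26 30
f 26 9 33
f 30 33 10
f 26 33 30
f 5 31 19
f 31 10 32
f 19 32 6
f 31 32 19
f 3 15 39
f 15 5 40
f 39 40 12
f 15 40 39
f 7 20 36
f 20 3 35
f 36 35 11
f 20 35 36
f 9 27 28
f 27 7 24
f 28 24 8
f 27 24 28
f 10 33 29
f 33 9 25
f 29 25 2
f 33 25 29
f 44 46 43
f 47 44 43
f 43 46 45
f 45 47 43
f 44 50 46
f 48 44 47
f 48 50 44
f 46 50 45
f 49 47 45
f 45 50 49
f 49 48 47
f 50 48 49
f 52 51 54
f 52 54 53
f 54 51 55
f 54 55 53
f 55 51 56
f 55 56 53
f 56 51 57
f 56 57 53
f 57 51 58
f 57 58 53
f 58 51 59
f 58 59 53
f 59 51 60
f 59 60 53
f 60 51 61
f 60 61 53
f 61 51 62
f 61 62 53
f 62 51 63
f 62 63 53
f 63 51 64
f 63 64 53
f 64 51 65
f 64 65 53
f 65 51 66
f 65 66 53
f 66 51 67
f 66 67 53
f 67 51 68
f 67 68 53
f 68 51 52
f 68 52 53



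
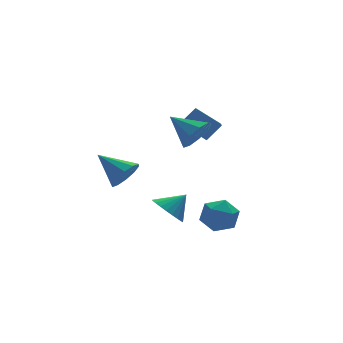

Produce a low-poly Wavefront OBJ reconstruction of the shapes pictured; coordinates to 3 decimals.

v -0.261 0.057 1.565
v -0.691 -0.615 2.044
v -1.097 1.176 2.385
v -1.526 0.504 2.864
v 0.626 0.096 2.416
v 0.197 -0.576 2.895
v -0.209 1.215 3.236
v -0.639 0.543 3.715
v -3.356 -1.674 -2.025
v -2.854 -2.375 -2.606
v -2.324 -1.706 -1.095
v -2.708 -2.028 -2.757
v -2.66 -1.627 -2.796
v -2.719 -1.233 -2.718
v -2.874 -0.907 -2.535
v -3.103 -0.697 -2.273
v -3.371 -0.636 -1.974
v -3.636 -0.733 -1.683
v -3.859 -0.973 -1.444
v -4.005 -1.321 -1.293
v -4.052 -1.722 -1.254
v -3.994 -2.116 -1.332
v -3.838 -2.442 -1.516
v -3.609 -2.652 -1.777
v -3.342 -2.713 -2.076
v -3.077 -2.616 -2.367
v -0.9 -0.407 -3.845
v -0.089 0.328 -4.187
v 0.409 -1.548 -3.193
v 1.22 -0.813 -3.535
v 0.526 -0.537 -2.666
v -0.283 0.168 -3.069
v 0.603 -1.388 -4.311
v -0.206 -0.683 -4.714
v 0.84 -0.279 -4.475
v 0.792 0.247 -3.458
v -0.472 -1.467 -3.922
v -0.52 -0.941 -2.905
v -1.736 -1.702 2.95
v -1.295 -2.016 3.837
v -2.524 -0.318 3.83
v -0.866 -1.558 3.501
v -0.845 -1.168 2.907
v -1.241 -1.027 2.332
v -1.868 -1.203 2.047
v -2.434 -1.612 2.184
v -2.673 -2.063 2.679
v -2.474 -2.345 3.301
v -1.93 -2.327 3.758
v -3.42 3.02 -1.573
v -2.724 2.895 -0.823
v -4.3 4.52 -0.507
v -2.495 3.323 -1.235
v -2.619 3.634 -1.777
v -3.049 3.711 -2.24
v -3.62 3.524 -2.448
v -4.115 3.144 -2.322
v -4.345 2.717 -1.91
v -4.221 2.405 -1.369
v -3.791 2.328 -0.906
v -3.22 2.516 -0.697
f 2 4 1
f 5 2 1
f 1 4 3
f 3 5 1
f 2 8 4
f 6 2 5
f 6 8 2
f 4 8 3
f 7 5 3
f 3 8 7
f 7 6 5
f 8 6 7
f 10 9 12
f 10 12 11
f 12 9 13
f 12 13 11
f 13 9 14
f 13 14 11
f 14 9 15
f 14 15 11
f 15 9 16
f 15 16 11
f 16 9 17
f 16 17 11
f 17 9 18
f 17 18 11
f 18 9 19
f 18 19 11
f 19 9 20
f 19 20 11
f 20 9 21
f 20 21 11
f 21 9 22
f 21 22 11
f 22 9 23
f 22 23 11
f 23 9 24
f 23 24 11
f 24 9 25
f 24 25 11
f 25 9 26
f 25 26 11
f 26 9 10
f 26 10 11
f 27 38 32
f 27 32 28
f 27 28 34
f 27 34 37
f 27 37 38
f 28 32 36
f 32 38 31
f 38 37 29
f 37 34 33
f 34 28 35
f 30 36 31
f 30 31 29
f 30 29 33
f 30 33 35
f 30 35 36
f 31 36 32
f 29 31 38
f 33 29 37
f 35 33 34
f 36 35 28
f 40 39 42
f 40 42 41
f 42 39 43
f 42 43 41
f 43 39 44
f 43 44 41
f 44 39 45
f 44 45 41
f 45 39 46
f 45 46 41
f 46 39 47
f 46 47 41
f 47 39 48
f 47 48 41
f 48 39 49
f 48 49 41
f 49 39 40
f 49 40 41
f 51 50 53
f 51 53 52
f 53 50 54
f 53 54 52
f 54 50 55
f 54 55 52
f 55 50 56
f 55 56 52
f 56 50 57
f 56 57 52
f 57 50 58
f 57 58 52
f 58 50 59
f 58 59 52
f 59 50 60
f 59 60 52
f 60 50 61
f 60 61 52
f 61 50 51
f 61 51 52



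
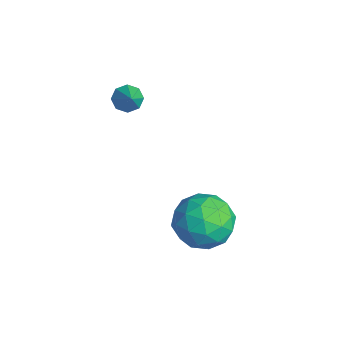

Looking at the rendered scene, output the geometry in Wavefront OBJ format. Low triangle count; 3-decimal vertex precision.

v 2.182 1.251 -0.258
v 2.64 1.623 -1.277
v 2.84 -0.503 -0.603
v 3.298 -0.131 -1.622
v 3.757 0.236 -0.602
v 3.35 1.32 -0.388
v 2.13 -0.2 -1.492
v 1.723 0.884 -1.278
v 2.607 0.727 -2.04
v 3.613 0.996 -1.489
v 1.867 0.124 -0.391
v 2.873 0.393 0.16
v 2.353 1.591 -0.737
v 3.127 -0.471 -1.143
v 3.397 -0.256 -0.543
v 3.666 -0.037 -1.142
v 2.771 1.413 -0.215
v 3.04 1.632 -0.814
v 3.697 0.816 -0.417
v 2.44 -0.512 -1.066
v 2.709 -0.293 -1.665
v 1.814 1.157 -0.738
v 2.083 1.376 -1.337
v 1.783 0.304 -1.463
v 2.603 1.283 -1.784
v 2.99 0.252 -1.987
v 2.303 0.211 -1.911
v 2.064 0.848 -1.785
v 3.194 1.441 -1.461
v 3.581 0.41 -1.664
v 3.851 0.626 -1.064
v 3.612 1.263 -0.939
v 3.175 0.914 -1.909
v 1.899 0.71 -0.216
v 2.286 -0.321 -0.419
v 1.868 -0.143 -0.941
v 1.629 0.494 -0.816
v 2.49 0.868 0.107
v 2.877 -0.163 -0.096
v 3.416 0.272 -0.095
v 3.177 0.909 0.031
v 2.305 0.206 0.029
v -1.554 -0.539 2.531
v -1.192 -0.673 2.098
v -0.746 -0.681 3.249
v -1.196 -0.238 2.188
v -1.41 0.02 2.479
v -1.708 -0.05 2.8
v -1.916 -0.406 2.964
v -1.912 -0.841 2.874
v -1.698 -1.099 2.583
v -1.4 -1.029 2.261
f 1 38 17
f 38 12 41
f 17 41 6
f 38 41 17
f 1 17 13
f 17 6 18
f 13 18 2
f 17 18 13
f 1 13 22
f 13 2 23
f 22 23 8
f 13 23 22
f 1 22 34
f 22 8 37
f 34 37 11
f 22 37 34
f 1 34 38
f 34 11 42
f 38 42 12
f 34 42 38
f 2 18 29
f 18 6 32
f 29 32 10
f 18 32 29
f 6 41 19
f 41 12 40
f 19 40 5
f 41 40 19
f 12 42 39
f 42 11 35
f 39 35 3
f 42 35 39
f 11 37 36
f 37 8 24
f 36 24 7
f 37 24 36
f 8 23 28
f 23 2 25
f 28 25 9
f 23 25 28
f 4 30 16
f 30 10 31
f 16 31 5
f 30 31 16
f 4 16 14
f 16 5 15
f 14 15 3
f 16 15 14
f 4 14 21
f 14 3 20
f 21 20 7
f 14 20 21
f 4 21 26
f 21 7 27
f 26 27 9
f 21 27 26
f 4 26 30
f 26 9 33
f 30 33 10
f 26 33 30
f 5 31 19
f 31 10 32
f 19 32 6
f 31 32 19
f 3 15 39
f 15 5 40
f 39 40 12
f 15 40 39
f 7 20 36
f 20 3 35
f 36 35 11
f 20 35 36
f 9 27 28
f 27 7 24
f 28 24 8
f 27 24 28
f 10 33 29
f 33 9 25
f 29 25 2
f 33 25 29
f 44 43 46
f 44 46 45
f 46 43 47
f 46 47 45
f 47 43 48
f 47 48 45
f 48 43 49
f 48 49 45
f 49 43 50
f 49 50 45
f 50 43 51
f 50 51 45
f 51 43 52
f 51 52 45
f 52 43 44
f 52 44 45



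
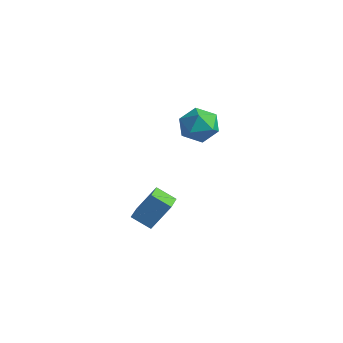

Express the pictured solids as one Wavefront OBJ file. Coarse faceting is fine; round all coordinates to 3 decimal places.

v -3.47 2.862 0.786
v -2.306 3.301 0.575
v -3.314 1.659 -0.855
v -2.15 2.098 -1.066
v -2.375 1.364 -0.065
v -2.472 2.108 0.95
v -3.148 2.852 -1.23
v -3.245 3.596 -0.215
v -2.107 3.295 -0.67
v -1.63 2.376 0.049
v -3.99 2.584 -0.329
v -3.513 1.665 0.39
v 1.048 -4.75 -3.098
v 0.08 -5.246 -2.442
v 0.202 -3.577 -3.458
v -0.766 -4.073 -2.802
v 1.626 -3.867 -1.578
v 0.658 -4.363 -0.922
v 0.78 -2.694 -1.938
v -0.188 -3.19 -1.282
f 1 12 6
f 1 6 2
f 1 2 8
f 1 8 11
f 1 11 12
f 2 6 10
f 6 12 5
f 12 11 3
f 11 8 7
f 8 2 9
f 4 10 5
f 4 5 3
f 4 3 7
f 4 7 9
f 4 9 10
f 5 10 6
f 3 5 12
f 7 3 11
f 9 7 8
f 10 9 2
f 14 16 13
f 17 14 13
f 13 16 15
f 15 17 13
f 14 20 16
f 18 14 17
f 18 20 14
f 16 20 15
f 19 17 15
f 15 20 19
f 19 18 17
f 20 18 19



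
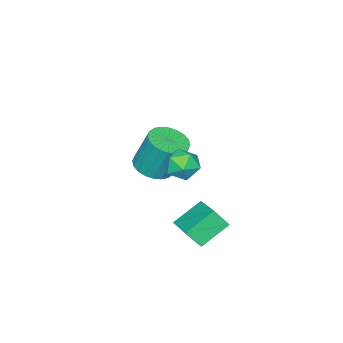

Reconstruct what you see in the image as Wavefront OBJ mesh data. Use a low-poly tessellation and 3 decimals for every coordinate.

v -0.167 0.097 -4.272
v 0.156 -0.465 -3.471
v -1.414 0.593 -3.419
v -1.091 0.031 -2.619
v 0.791 1.489 -3.681
v 1.114 0.927 -2.881
v -0.456 1.985 -2.829
v -0.133 1.423 -2.028
v -3.148 -4.157 -3.367
v -2.656 -3.352 -3.631
v -2.84 -2.618 -1.737
v -3.332 -3.423 -1.473
v -3.016 -3.248 -3.707
v -3.2 -2.513 -1.813
v -3.396 -3.281 -3.731
v -3.58 -2.547 -1.836
v -3.738 -3.449 -3.699
v -3.922 -2.714 -1.805
v -3.991 -3.724 -3.617
v -4.175 -2.99 -1.723
v -4.115 -4.065 -3.497
v -4.299 -3.331 -1.603
v -4.092 -4.42 -3.357
v -4.276 -3.686 -1.463
v -3.925 -4.735 -3.219
v -4.109 -4.001 -1.324
v -3.64 -4.962 -3.103
v -3.824 -4.228 -1.209
v -3.28 -5.067 -3.027
v -3.464 -4.332 -1.133
v -2.9 -5.033 -3.004
v -3.084 -4.299 -1.109
v -2.558 -4.866 -3.035
v -2.742 -4.131 -1.141
v -2.305 -4.59 -3.117
v -2.489 -3.856 -1.223
v -2.181 -4.249 -3.237
v -2.365 -3.515 -1.343
v -2.204 -3.894 -3.377
v -2.388 -3.16 -1.483
v -2.371 -3.579 -3.516
v -2.555 -2.845 -1.621
v 0.222 0.708 0.299
v 1.039 0.909 0.298
v 0.401 -0.009 1.442
v 1.218 0.192 1.441
v 0.639 0.784 1.593
v 0.529 1.227 0.886
v 0.911 -0.327 0.854
v 0.801 0.116 0.147
v 1.465 0.269 0.64
v 1.297 0.956 1.097
v 0.143 -0.056 0.643
v -0.025 0.631 1.1
f 2 4 1
f 5 2 1
f 1 4 3
f 3 5 1
f 2 8 4
f 6 2 5
f 6 8 2
f 4 8 3
f 7 5 3
f 3 8 7
f 7 6 5
f 8 6 7
f 10 9 13
f 10 13 11
f 11 13 14
f 11 14 12
f 13 9 15
f 13 15 14
f 14 15 16
f 14 16 12
f 15 9 17
f 15 17 16
f 16 17 18
f 16 18 12
f 17 9 19
f 17 19 18
f 18 19 20
f 18 20 12
f 19 9 21
f 19 21 20
f 20 21 22
f 20 22 12
f 21 9 23
f 21 23 22
f 22 23 24
f 22 24 12
f 23 9 25
f 23 25 24
f 24 25 26
f 24 26 12
f 25 9 27
f 25 27 26
f 26 27 28
f 26 28 12
f 27 9 29
f 27 29 28
f 28 29 30
f 28 30 12
f 29 9 31
f 29 31 30
f 30 31 32
f 30 32 12
f 31 9 33
f 31 33 32
f 32 33 34
f 32 34 12
f 33 9 35
f 33 35 34
f 34 35 36
f 34 36 12
f 35 9 37
f 35 37 36
f 36 37 38
f 36 38 12
f 37 9 39
f 37 39 38
f 38 39 40
f 38 40 12
f 39 9 41
f 39 41 40
f 40 41 42
f 40 42 12
f 41 9 10
f 41 10 42
f 42 10 11
f 42 11 12
f 43 54 48
f 43 48 44
f 43 44 50
f 43 50 53
f 43 53 54
f 44 48 52
f 48 54 47
f 54 53 45
f 53 50 49
f 50 44 51
f 46 52 47
f 46 47 45
f 46 45 49
f 46 49 51
f 46 51 52
f 47 52 48
f 45 47 54
f 49 45 53
f 51 49 50
f 52 51 44



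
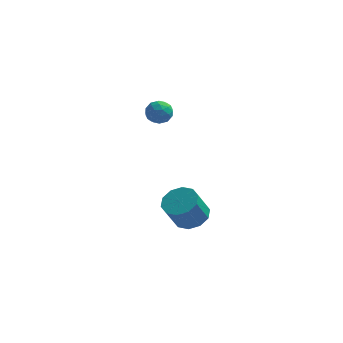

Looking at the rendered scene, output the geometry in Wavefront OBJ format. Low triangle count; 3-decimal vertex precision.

v -0.085 2.608 -4.038
v 0.443 1.883 -4.196
v 0.012 1.288 -2.899
v -0.515 2.012 -2.742
v 0.75 2.264 -3.919
v 0.319 1.669 -2.622
v 0.738 2.776 -3.687
v 0.307 2.181 -2.391
v 0.412 3.224 -3.59
v -0.019 2.629 -2.294
v -0.103 3.437 -3.664
v -0.534 2.842 -2.367
v -0.612 3.332 -3.881
v -1.043 2.737 -2.584
v -0.919 2.951 -4.158
v -1.35 2.356 -2.861
v -0.907 2.439 -4.389
v -1.338 1.844 -3.093
v -0.581 1.991 -4.486
v -1.012 1.396 -3.19
v -0.066 1.778 -4.413
v -0.497 1.183 -3.116
v -1.627 3.61 2.544
v -1.123 3.198 2.715
v -2.097 2.802 1.985
v -1.593 2.39 2.156
v -2.029 2.601 2.623
v -1.739 3.1 2.969
v -1.481 2.9 1.731
v -1.191 3.399 2.077
v -1.033 2.759 2.213
v -1.371 2.574 2.764
v -1.849 3.426 1.936
v -2.187 3.241 2.487
v -1.334 3.475 2.679
v -1.886 2.525 2.021
v -2.142 2.649 2.296
v -1.846 2.407 2.396
v -1.696 3.417 2.828
v -1.399 3.175 2.928
v -1.932 2.824 2.874
v -1.821 2.825 1.772
v -1.524 2.583 1.872
v -1.374 3.593 2.304
v -1.078 3.351 2.404
v -1.288 3.176 1.826
v -0.985 2.975 2.484
v -1.261 2.5 2.155
v -1.195 2.8 1.905
v -1.025 3.093 2.109
v -1.184 2.866 2.808
v -1.46 2.391 2.479
v -1.716 2.515 2.754
v -1.545 2.808 2.957
v -1.131 2.608 2.513
v -1.76 3.609 2.221
v -2.036 3.134 1.892
v -1.675 3.192 1.743
v -1.504 3.485 1.946
v -1.959 3.5 2.545
v -2.235 3.025 2.216
v -2.195 2.907 2.591
v -2.025 3.2 2.795
v -2.089 3.392 2.187
f 2 1 5
f 2 5 3
f 3 5 6
f 3 6 4
f 5 1 7
f 5 7 6
f 6 7 8
f 6 8 4
f 7 1 9
f 7 9 8
f 8 9 10
f 8 10 4
f 9 1 11
f 9 11 10
f 10 11 12
f 10 12 4
f 11 1 13
f 11 13 12
f 12 13 14
f 12 14 4
f 13 1 15
f 13 15 14
f 14 15 16
f 14 16 4
f 15 1 17
f 15 17 16
f 16 17 18
f 16 18 4
f 17 1 19
f 17 19 18
f 18 19 20
f 18 20 4
f 19 1 21
f 19 21 20
f 20 21 22
f 20 22 4
f 21 1 2
f 21 2 22
f 22 2 3
f 22 3 4
f 23 60 39
f 60 34 63
f 39 63 28
f 60 63 39
f 23 39 35
f 39 28 40
f 35 40 24
f 39 40 35
f 23 35 44
f 35 24 45
f 44 45 30
f 35 45 44
f 23 44 56
f 44 30 59
f 56 59 33
f 44 59 56
f 23 56 60
f 56 33 64
f 60 64 34
f 56 64 60
f 24 40 51
f 40 28 54
f 51 54 32
f 40 54 51
f 28 63 41
f 63 34 62
f 41 62 27
f 63 62 41
f 34 64 61
f 64 33 57
f 61 57 25
f 64 57 61
f 33 59 58
f 59 30 46
f 58 46 29
f 59 46 58
f 30 45 50
f 45 24 47
f 50 47 31
f 45 47 50
f 26 52 38
f 52 32 53
f 38 53 27
f 52 53 38
f 26 38 36
f 38 27 37
f 36 37 25
f 38 37 36
f 26 36 43
f 36 25 42
f 43 42 29
f 36 42 43
f 26 43 48
f 43 29 49
f 48 49 31
f 43 49 48
f 26 48 52
f 48 31 55
f 52 55 32
f 48 55 52
f 27 53 41
f 53 32 54
f 41 54 28
f 53 54 41
f 25 37 61
f 37 27 62
f 61 62 34
f 37 62 61
f 29 42 58
f 42 25 57
f 58 57 33
f 42 57 58
f 31 49 50
f 49 29 46
f 50 46 30
f 49 46 50
f 32 55 51
f 55 31 47
f 51 47 24
f 55 47 51



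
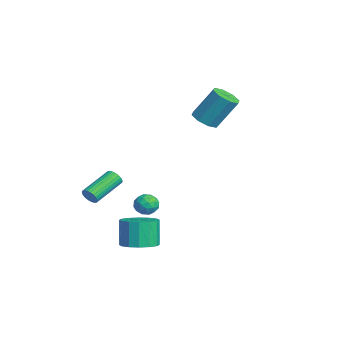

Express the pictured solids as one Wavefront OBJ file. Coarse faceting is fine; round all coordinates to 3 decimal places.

v -3.845 3.087 1.942
v -3.261 3.557 1.563
v -3.011 4.662 3.319
v -3.595 4.193 3.698
v -3.853 3.799 1.495
v -3.602 4.904 3.251
v -4.44 3.624 1.689
v -4.19 4.729 3.445
v -4.679 3.134 2.031
v -4.429 4.24 3.787
v -4.429 2.618 2.321
v -4.179 3.723 4.077
v -3.838 2.376 2.389
v -3.587 3.481 4.145
v -3.25 2.551 2.195
v -3 3.656 3.951
v -3.011 3.04 1.853
v -2.761 4.146 3.609
v -3.289 -3.268 -2.692
v -2.984 -3.28 -2.247
v -4.005 -1.704 -1.503
v -4.311 -1.692 -1.948
v -2.872 -3.15 -2.369
v -3.894 -1.574 -1.626
v -2.824 -3.038 -2.541
v -3.846 -1.462 -1.798
v -2.847 -2.961 -2.736
v -3.869 -1.385 -1.992
v -2.937 -2.93 -2.924
v -3.959 -1.354 -2.181
v -3.081 -2.951 -3.077
v -4.103 -1.376 -2.333
v -3.256 -3.021 -3.171
v -4.278 -1.445 -2.427
v -3.437 -3.128 -3.192
v -4.459 -1.552 -2.448
v -3.595 -3.256 -3.137
v -4.616 -1.68 -2.393
v -3.706 -3.386 -3.014
v -4.728 -1.81 -2.271
v -3.754 -3.498 -2.842
v -4.776 -1.922 -2.099
v -3.731 -3.575 -2.648
v -4.753 -1.999 -1.904
v -3.641 -3.606 -2.459
v -4.663 -2.03 -1.716
v -3.497 -3.584 -2.307
v -4.519 -2.009 -1.563
v -3.322 -3.515 -2.213
v -4.344 -1.939 -1.469
v -3.141 -3.408 -2.192
v -4.163 -1.832 -1.448
v -1.54 -0.173 -3.102
v -1.029 -0.652 -3.244
v -1.811 -0.748 -2.136
v -1.3 -1.227 -2.278
v -1.122 -0.559 -2.095
v -0.955 -0.204 -2.693
v -1.885 -1.196 -2.687
v -1.718 -0.841 -3.285
v -1.242 -1.285 -2.988
v -0.771 -0.891 -2.622
v -2.069 -0.509 -2.758
v -1.598 -0.115 -2.392
v -1.261 -0.362 -3.258
v -1.579 -1.038 -2.122
v -1.475 -0.645 -2.014
v -1.175 -0.927 -2.098
v -1.217 -0.099 -2.934
v -0.917 -0.38 -3.017
v -0.972 -0.326 -2.342
v -1.923 -1.02 -2.363
v -1.623 -1.301 -2.446
v -1.665 -0.473 -3.282
v -1.365 -0.755 -3.366
v -1.868 -1.074 -3.038
v -1.086 -1.016 -3.191
v -1.245 -1.354 -2.623
v -1.589 -1.335 -2.864
v -1.491 -1.127 -3.215
v -0.809 -0.784 -2.976
v -0.968 -1.122 -2.408
v -0.864 -0.73 -2.3
v -0.765 -0.521 -2.651
v -0.934 -1.156 -2.825
v -1.872 -0.278 -2.972
v -2.031 -0.616 -2.404
v -2.075 -0.879 -2.729
v -1.976 -0.67 -3.08
v -1.595 -0.046 -2.757
v -1.754 -0.384 -2.189
v -1.349 -0.273 -2.165
v -1.251 -0.065 -2.516
v -1.906 -0.244 -2.555
v 2.777 -2.105 -3.239
v 3.439 -1.388 -3.073
v 2.926 -1.258 -1.594
v 2.263 -1.975 -1.761
v 3.019 -1.146 -3.239
v 2.506 -1.015 -1.761
v 2.535 -1.16 -3.406
v 2.022 -1.029 -1.928
v 2.116 -1.427 -3.528
v 1.602 -1.297 -2.05
v 1.873 -1.877 -3.573
v 1.36 -1.746 -2.095
v 1.873 -2.387 -3.528
v 1.359 -2.257 -2.05
v 2.114 -2.822 -3.406
v 1.601 -2.692 -1.927
v 2.534 -3.065 -3.239
v 2.021 -2.934 -1.761
v 3.018 -3.051 -3.072
v 2.505 -2.92 -1.594
v 3.438 -2.783 -2.95
v 2.924 -2.653 -1.472
v 3.68 -2.334 -2.905
v 3.167 -2.203 -1.427
v 3.681 -1.823 -2.95
v 3.167 -1.693 -1.472
f 2 1 5
f 2 5 3
f 3 5 6
f 3 6 4
f 5 1 7
f 5 7 6
f 6 7 8
f 6 8 4
f 7 1 9
f 7 9 8
f 8 9 10
f 8 10 4
f 9 1 11
f 9 11 10
f 10 11 12
f 10 12 4
f 11 1 13
f 11 13 12
f 12 13 14
f 12 14 4
f 13 1 15
f 13 15 14
f 14 15 16
f 14 16 4
f 15 1 17
f 15 17 16
f 16 17 18
f 16 18 4
f 17 1 2
f 17 2 18
f 18 2 3
f 18 3 4
f 20 19 23
f 20 23 21
f 21 23 24
f 21 24 22
f 23 19 25
f 23 25 24
f 24 25 26
f 24 26 22
f 25 19 27
f 25 27 26
f 26 27 28
f 26 28 22
f 27 19 29
f 27 29 28
f 28 29 30
f 28 30 22
f 29 19 31
f 29 31 30
f 30 31 32
f 30 32 22
f 31 19 33
f 31 33 32
f 32 33 34
f 32 34 22
f 33 19 35
f 33 35 34
f 34 35 36
f 34 36 22
f 35 19 37
f 35 37 36
f 36 37 38
f 36 38 22
f 37 19 39
f 37 39 38
f 38 39 40
f 38 40 22
f 39 19 41
f 39 41 40
f 40 41 42
f 40 42 22
f 41 19 43
f 41 43 42
f 42 43 44
f 42 44 22
f 43 19 45
f 43 45 44
f 44 45 46
f 44 46 22
f 45 19 47
f 45 47 46
f 46 47 48
f 46 48 22
f 47 19 49
f 47 49 48
f 48 49 50
f 48 50 22
f 49 19 51
f 49 51 50
f 50 51 52
f 50 52 22
f 51 19 20
f 51 20 52
f 52 20 21
f 52 21 22
f 53 90 69
f 90 64 93
f 69 93 58
f 90 93 69
f 53 69 65
f 69 58 70
f 65 70 54
f 69 70 65
f 53 65 74
f 65 54 75
f 74 75 60
f 65 75 74
f 53 74 86
f 74 60 89
f 86 89 63
f 74 89 86
f 53 86 90
f 86 63 94
f 90 94 64
f 86 94 90
f 54 70 81
f 70 58 84
f 81 84 62
f 70 84 81
f 58 93 71
f 93 64 92
f 71 92 57
f 93 92 71
f 64 94 91
f 94 63 87
f 91 87 55
f 94 87 91
f 63 89 88
f 89 60 76
f 88 76 59
f 89 76 88
f 60 75 80
f 75 54 77
f 80 77 61
f 75 77 80
f 56 82 68
f 82 62 83
f 68 83 57
f 82 83 68
f 56 68 66
f 68 57 67
f 66 67 55
f 68 67 66
f 56 66 73
f 66 55 72
f 73 72 59
f 66 72 73
f 56 73 78
f 73 59 79
f 78 79 61
f 73 79 78
f 56 78 82
f 78 61 85
f 82 85 62
f 78 85 82
f 57 83 71
f 83 62 84
f 71 84 58
f 83 84 71
f 55 67 91
f 67 57 92
f 91 92 64
f 67 92 91
f 59 72 88
f 72 55 87
f 88 87 63
f 72 87 88
f 61 79 80
f 79 59 76
f 80 76 60
f 79 76 80
f 62 85 81
f 85 61 77
f 81 77 54
f 85 77 81
f 96 95 99
f 96 99 97
f 97 99 100
f 97 100 98
f 99 95 101
f 99 101 100
f 100 101 102
f 100 102 98
f 101 95 103
f 101 103 102
f 102 103 104
f 102 104 98
f 103 95 105
f 103 105 104
f 104 105 106
f 104 106 98
f 105 95 107
f 105 107 106
f 106 107 108
f 106 108 98
f 107 95 109
f 107 109 108
f 108 109 110
f 108 110 98
f 109 95 111
f 109 111 110
f 110 111 112
f 110 112 98
f 111 95 113
f 111 113 112
f 112 113 114
f 112 114 98
f 113 95 115
f 113 115 114
f 114 115 116
f 114 116 98
f 115 95 117
f 115 117 116
f 116 117 118
f 116 118 98
f 117 95 119
f 117 119 118
f 118 119 120
f 118 120 98
f 119 95 96
f 119 96 120
f 120 96 97
f 120 97 98

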